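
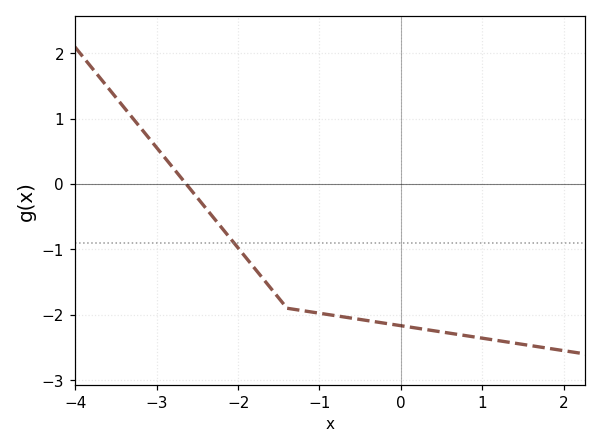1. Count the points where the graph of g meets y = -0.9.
1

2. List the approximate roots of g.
-2.6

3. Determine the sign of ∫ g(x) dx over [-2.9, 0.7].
negative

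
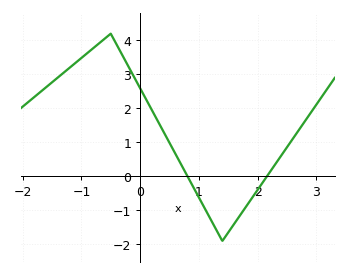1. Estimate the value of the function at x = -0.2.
3.24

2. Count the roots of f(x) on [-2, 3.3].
2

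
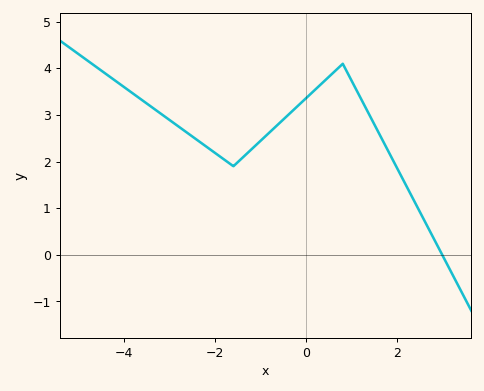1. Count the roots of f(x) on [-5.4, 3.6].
1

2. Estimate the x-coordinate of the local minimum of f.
-1.6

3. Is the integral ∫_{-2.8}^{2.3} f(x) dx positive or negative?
positive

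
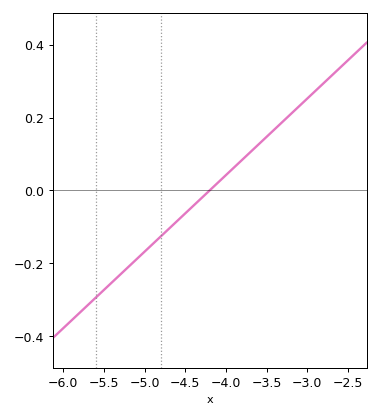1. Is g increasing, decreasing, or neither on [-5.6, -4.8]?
increasing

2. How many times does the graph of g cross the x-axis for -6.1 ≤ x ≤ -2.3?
1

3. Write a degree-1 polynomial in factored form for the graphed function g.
y = 0.21(x + 4.2)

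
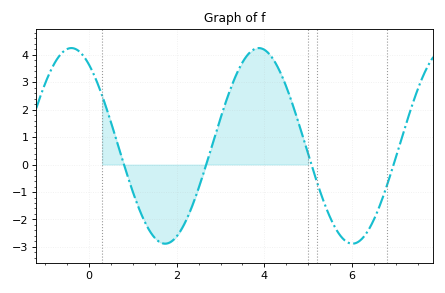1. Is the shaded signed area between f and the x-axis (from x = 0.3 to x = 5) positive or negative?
positive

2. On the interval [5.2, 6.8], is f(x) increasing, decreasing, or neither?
neither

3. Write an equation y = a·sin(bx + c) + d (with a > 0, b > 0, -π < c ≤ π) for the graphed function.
y = 3.56sin(1.5x + 2.2) + 0.68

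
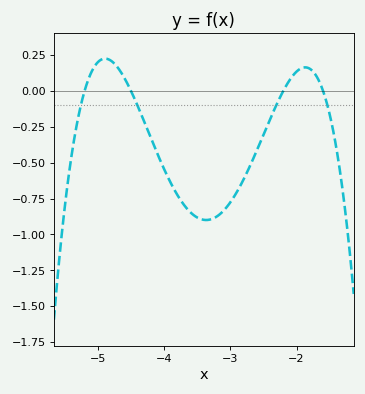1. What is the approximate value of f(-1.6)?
0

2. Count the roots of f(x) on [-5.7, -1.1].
4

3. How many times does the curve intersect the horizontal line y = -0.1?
4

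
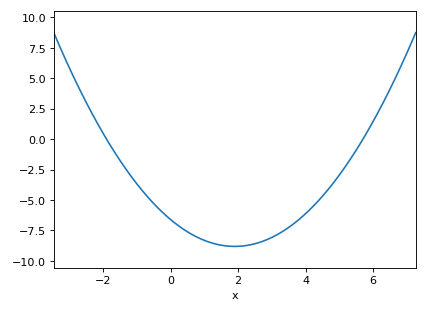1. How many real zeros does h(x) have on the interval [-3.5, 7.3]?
2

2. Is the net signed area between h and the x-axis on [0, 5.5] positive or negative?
negative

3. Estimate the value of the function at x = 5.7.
0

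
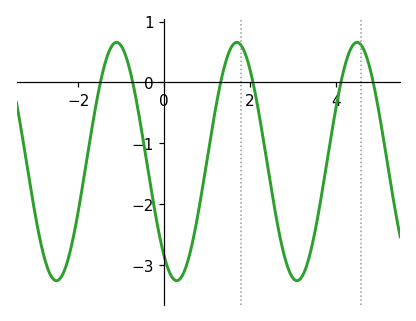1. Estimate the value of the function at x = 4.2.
0.238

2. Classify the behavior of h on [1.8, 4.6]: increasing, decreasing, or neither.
neither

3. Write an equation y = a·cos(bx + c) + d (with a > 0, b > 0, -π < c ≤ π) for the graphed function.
y = 1.96cos(2.24x + 2.49) - 1.3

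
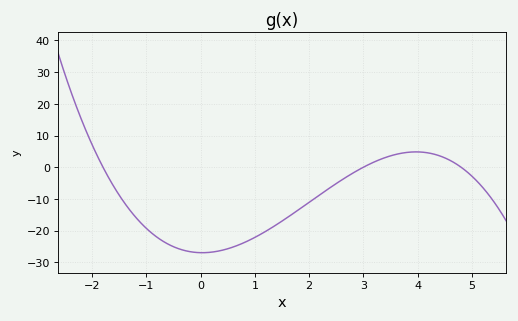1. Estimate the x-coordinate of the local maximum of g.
4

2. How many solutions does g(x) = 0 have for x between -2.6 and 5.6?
3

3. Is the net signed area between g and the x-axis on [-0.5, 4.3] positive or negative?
negative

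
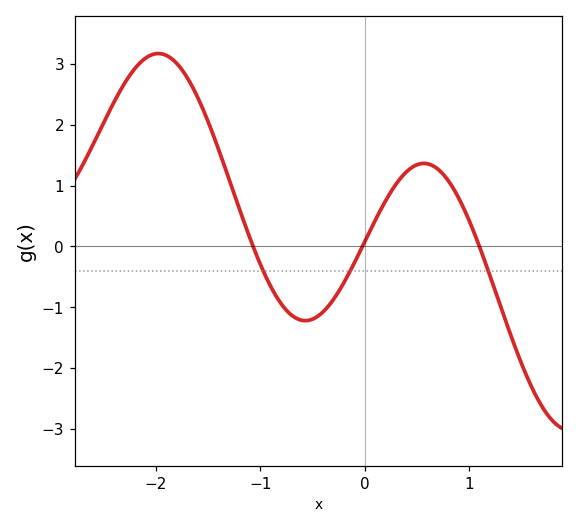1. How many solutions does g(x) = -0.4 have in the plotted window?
3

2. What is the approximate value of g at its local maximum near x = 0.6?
1.36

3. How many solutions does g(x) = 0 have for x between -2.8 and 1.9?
3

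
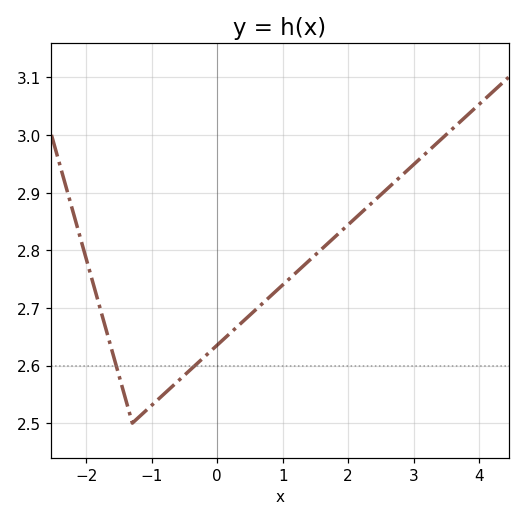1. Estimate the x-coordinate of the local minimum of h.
-1.3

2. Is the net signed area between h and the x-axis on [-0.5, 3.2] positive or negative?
positive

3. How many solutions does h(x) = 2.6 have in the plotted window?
2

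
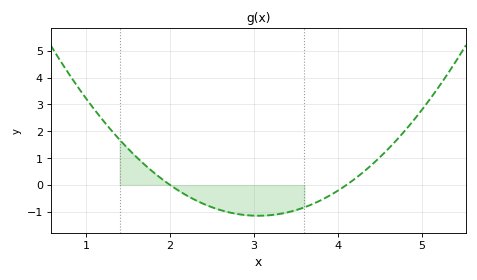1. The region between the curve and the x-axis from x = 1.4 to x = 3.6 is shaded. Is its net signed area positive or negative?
negative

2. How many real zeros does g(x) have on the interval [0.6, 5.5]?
2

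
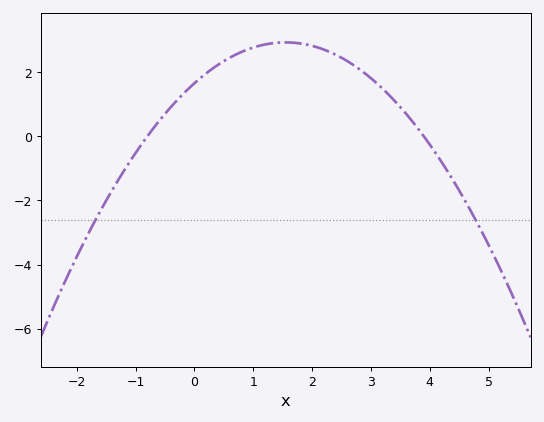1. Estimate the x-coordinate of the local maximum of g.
1.55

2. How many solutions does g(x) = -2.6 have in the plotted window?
2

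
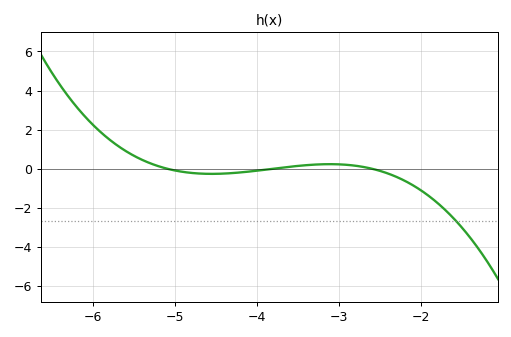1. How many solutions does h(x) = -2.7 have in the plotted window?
1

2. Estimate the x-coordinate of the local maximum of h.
-3.1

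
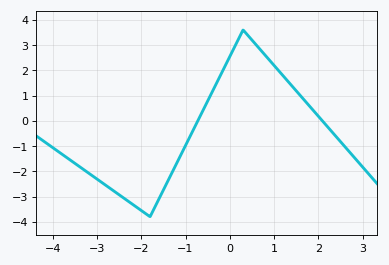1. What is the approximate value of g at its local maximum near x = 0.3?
3.6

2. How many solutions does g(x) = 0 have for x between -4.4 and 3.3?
2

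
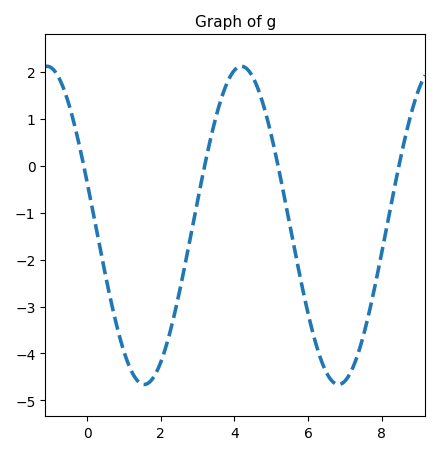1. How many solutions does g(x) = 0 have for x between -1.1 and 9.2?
4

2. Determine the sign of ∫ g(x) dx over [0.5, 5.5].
negative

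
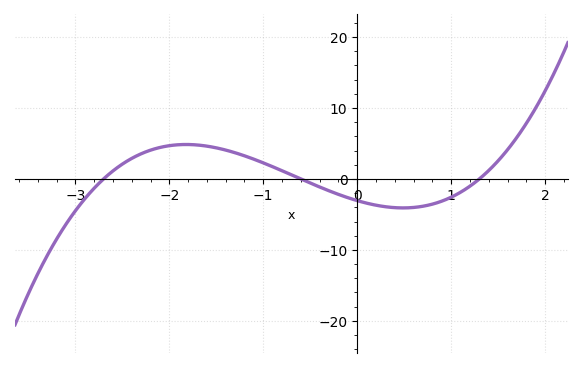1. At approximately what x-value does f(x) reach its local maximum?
-1.8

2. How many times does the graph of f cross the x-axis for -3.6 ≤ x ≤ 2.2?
3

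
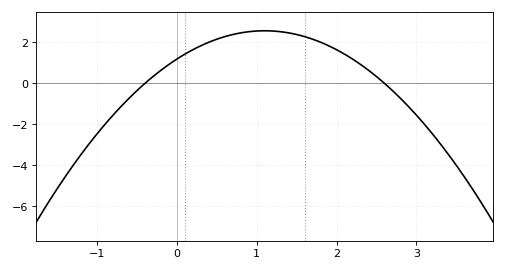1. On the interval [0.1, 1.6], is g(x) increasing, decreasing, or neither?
neither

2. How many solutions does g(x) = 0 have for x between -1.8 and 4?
2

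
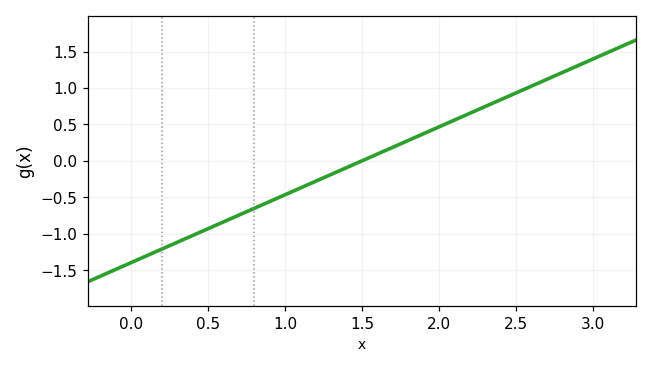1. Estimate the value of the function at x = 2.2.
0.651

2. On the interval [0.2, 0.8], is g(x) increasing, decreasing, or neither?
increasing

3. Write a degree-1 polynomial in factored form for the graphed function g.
y = 0.93(x - 1.5)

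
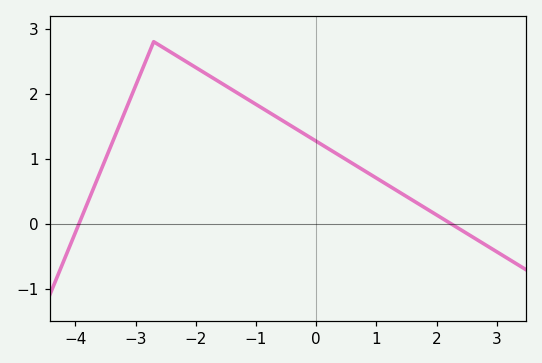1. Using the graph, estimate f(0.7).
0.9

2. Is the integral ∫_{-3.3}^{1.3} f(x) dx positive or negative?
positive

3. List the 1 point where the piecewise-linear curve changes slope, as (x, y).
(-2.7, 2.8)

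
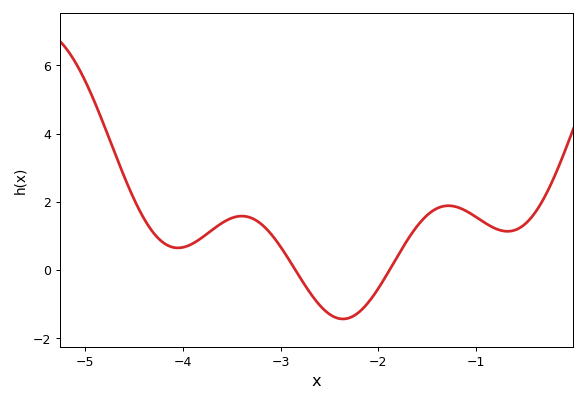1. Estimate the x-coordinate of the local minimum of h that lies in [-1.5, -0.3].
-0.7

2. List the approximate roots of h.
-2.8, -1.9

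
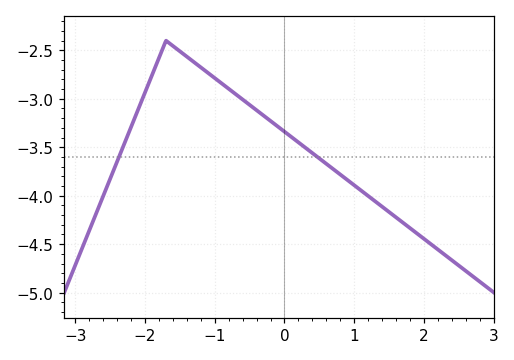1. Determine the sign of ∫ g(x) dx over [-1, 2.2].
negative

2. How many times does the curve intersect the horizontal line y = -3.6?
2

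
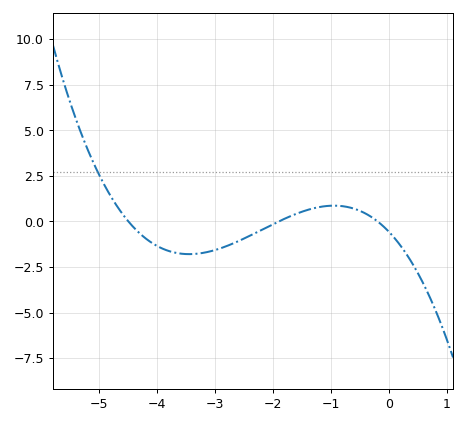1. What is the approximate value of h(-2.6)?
-1.09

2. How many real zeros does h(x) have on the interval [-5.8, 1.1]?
3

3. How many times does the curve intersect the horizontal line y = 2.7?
1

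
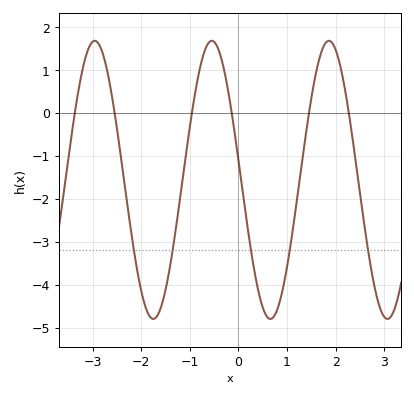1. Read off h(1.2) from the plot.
-2.05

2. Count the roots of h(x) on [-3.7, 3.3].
6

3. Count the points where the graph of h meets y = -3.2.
5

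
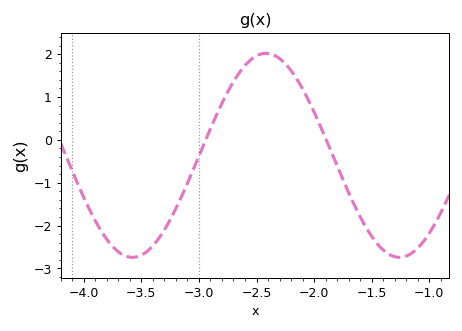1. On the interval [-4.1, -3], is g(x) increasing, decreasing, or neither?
neither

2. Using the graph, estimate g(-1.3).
-2.7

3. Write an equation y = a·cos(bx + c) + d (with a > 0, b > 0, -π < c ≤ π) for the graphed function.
y = 2.38cos(2.7x + 0.27) - 0.36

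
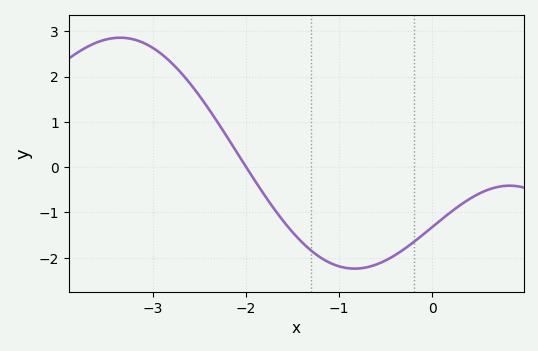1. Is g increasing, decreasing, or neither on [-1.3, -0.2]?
neither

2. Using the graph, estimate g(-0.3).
-1.81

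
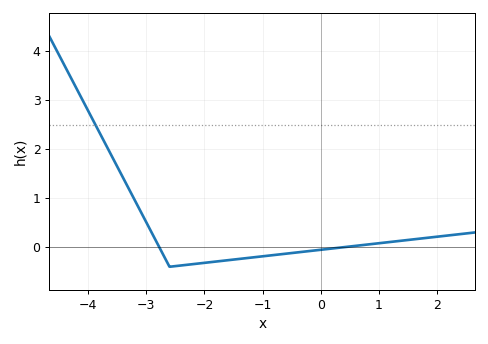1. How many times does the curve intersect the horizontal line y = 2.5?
1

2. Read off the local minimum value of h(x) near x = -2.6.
-0.4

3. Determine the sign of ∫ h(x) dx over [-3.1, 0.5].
negative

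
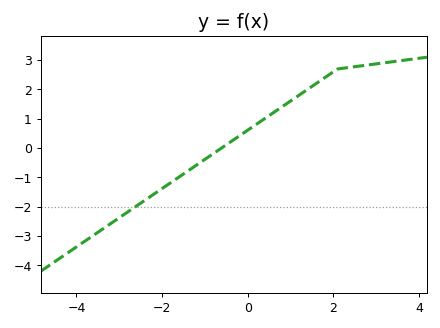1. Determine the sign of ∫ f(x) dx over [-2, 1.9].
positive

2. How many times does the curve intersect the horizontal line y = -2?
1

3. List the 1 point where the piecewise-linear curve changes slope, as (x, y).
(2.1, 2.7)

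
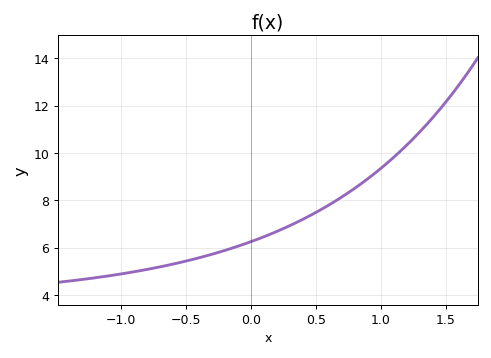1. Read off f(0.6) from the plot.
7.8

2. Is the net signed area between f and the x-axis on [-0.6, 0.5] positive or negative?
positive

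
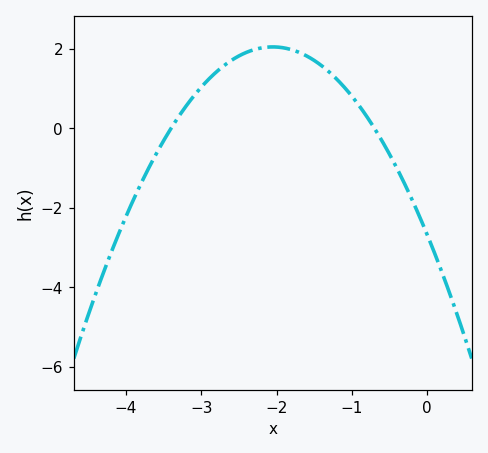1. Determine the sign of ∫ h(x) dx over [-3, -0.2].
positive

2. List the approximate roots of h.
-3.4, -0.7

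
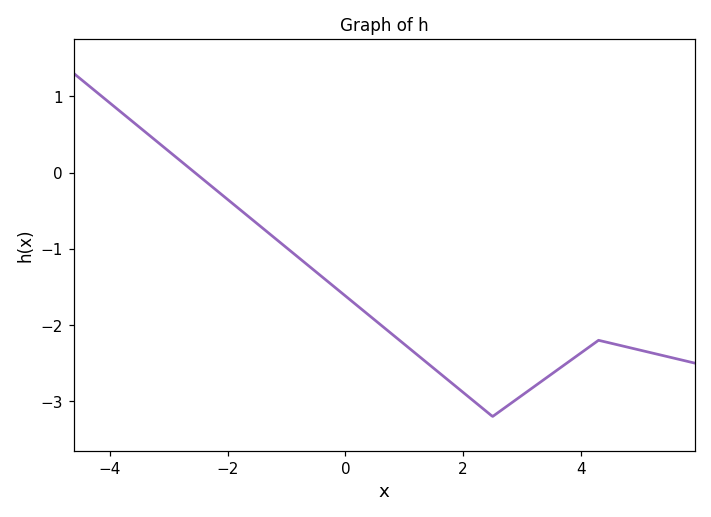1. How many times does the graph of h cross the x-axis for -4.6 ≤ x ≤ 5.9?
1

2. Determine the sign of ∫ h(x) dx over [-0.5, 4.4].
negative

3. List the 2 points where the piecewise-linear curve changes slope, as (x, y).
(2.5, -3.2); (4.3, -2.2)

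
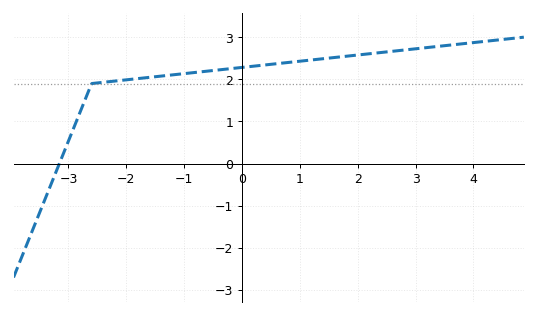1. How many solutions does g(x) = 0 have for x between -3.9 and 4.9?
1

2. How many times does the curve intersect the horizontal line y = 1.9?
1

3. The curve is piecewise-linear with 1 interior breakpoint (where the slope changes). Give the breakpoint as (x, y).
(-2.6, 1.9)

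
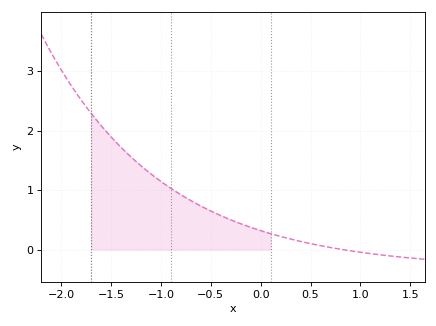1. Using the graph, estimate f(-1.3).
1.6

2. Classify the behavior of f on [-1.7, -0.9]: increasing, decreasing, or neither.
decreasing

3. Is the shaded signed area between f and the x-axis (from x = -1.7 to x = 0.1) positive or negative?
positive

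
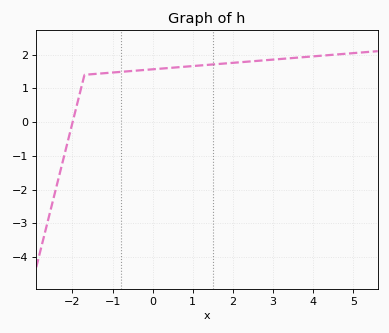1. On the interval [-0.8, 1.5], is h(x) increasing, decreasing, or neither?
increasing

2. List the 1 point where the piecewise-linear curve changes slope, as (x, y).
(-1.7, 1.4)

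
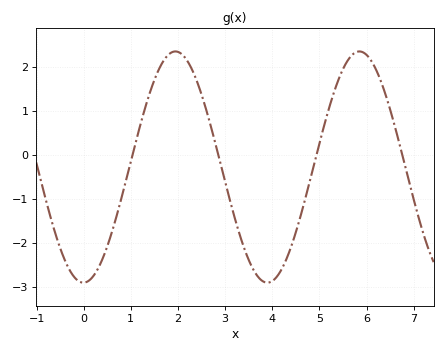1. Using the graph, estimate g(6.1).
2.1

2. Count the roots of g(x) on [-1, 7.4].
4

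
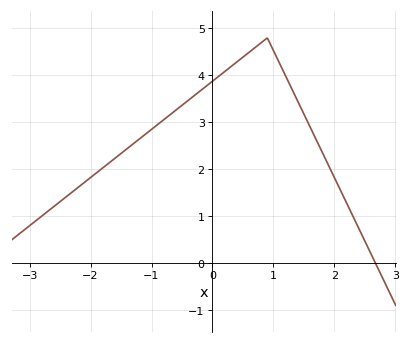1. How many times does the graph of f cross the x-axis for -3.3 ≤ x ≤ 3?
1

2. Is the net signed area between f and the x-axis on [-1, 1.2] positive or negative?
positive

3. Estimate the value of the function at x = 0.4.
4.3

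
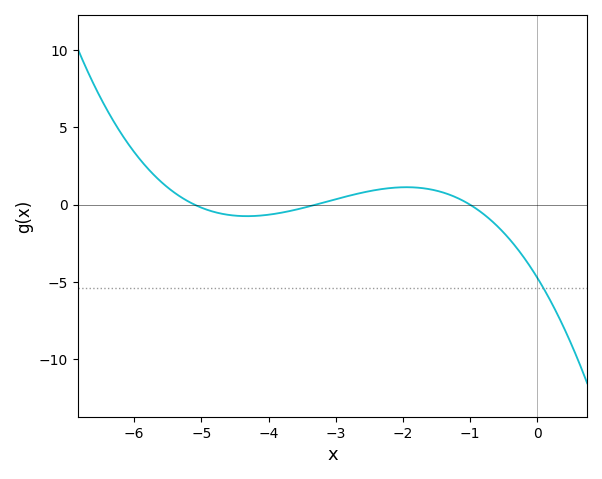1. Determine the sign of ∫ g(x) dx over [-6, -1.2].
positive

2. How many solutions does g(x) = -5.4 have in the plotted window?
1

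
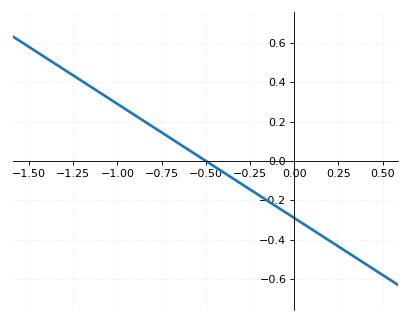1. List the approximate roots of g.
-0.5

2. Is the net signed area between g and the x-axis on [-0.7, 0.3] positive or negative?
negative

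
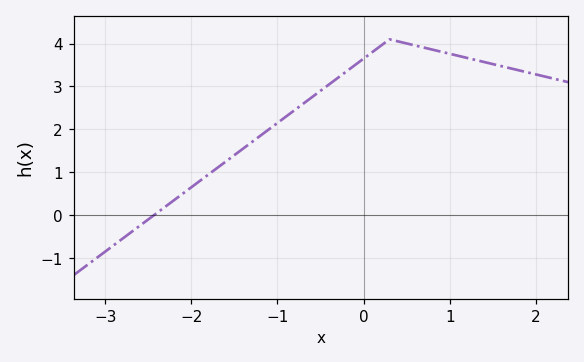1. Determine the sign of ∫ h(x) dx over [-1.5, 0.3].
positive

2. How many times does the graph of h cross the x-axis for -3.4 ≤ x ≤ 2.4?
1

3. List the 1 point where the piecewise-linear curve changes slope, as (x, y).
(0.3, 4.1)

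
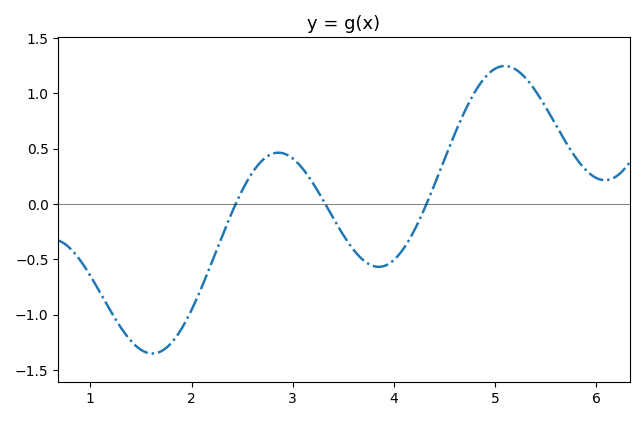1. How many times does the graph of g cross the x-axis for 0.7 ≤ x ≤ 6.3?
3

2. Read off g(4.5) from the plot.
0.405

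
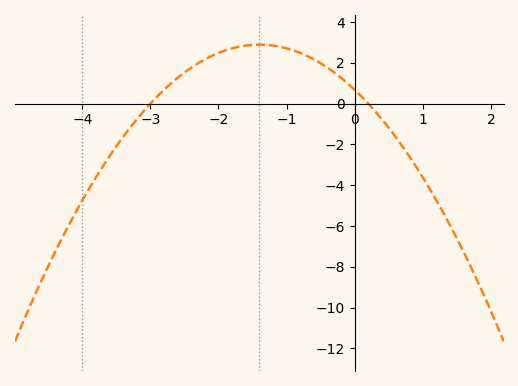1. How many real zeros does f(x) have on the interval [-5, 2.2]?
2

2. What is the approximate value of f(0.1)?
0.35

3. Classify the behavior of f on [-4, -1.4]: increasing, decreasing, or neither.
increasing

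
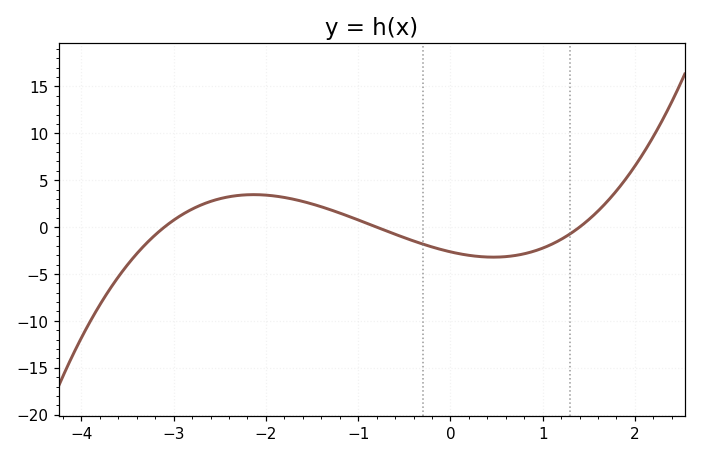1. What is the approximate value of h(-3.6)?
-5.32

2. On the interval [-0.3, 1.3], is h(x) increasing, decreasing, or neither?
neither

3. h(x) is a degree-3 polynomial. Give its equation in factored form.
y = 0.76(x + 3.1)(x + 0.8)(x - 1.4)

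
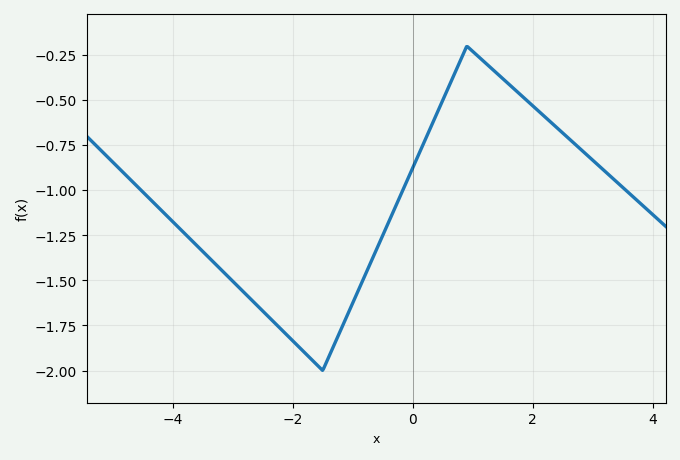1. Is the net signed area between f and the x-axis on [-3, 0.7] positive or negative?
negative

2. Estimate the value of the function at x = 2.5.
-0.683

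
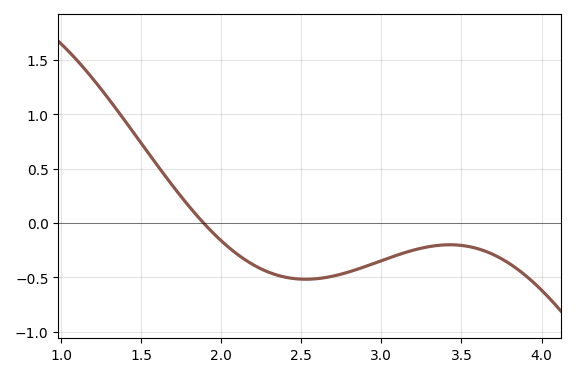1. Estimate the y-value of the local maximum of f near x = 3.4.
-0.2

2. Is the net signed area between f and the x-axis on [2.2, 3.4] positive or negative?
negative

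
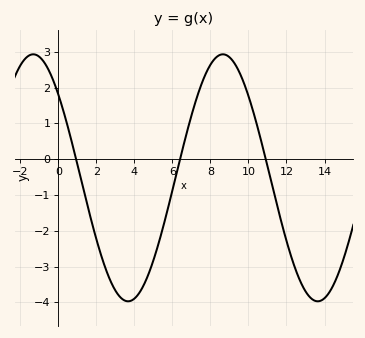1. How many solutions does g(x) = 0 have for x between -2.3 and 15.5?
3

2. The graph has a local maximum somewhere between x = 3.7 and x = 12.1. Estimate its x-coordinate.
8.66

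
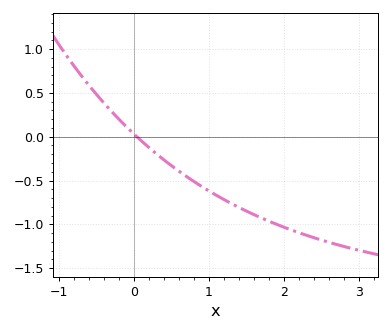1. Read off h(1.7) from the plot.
-0.95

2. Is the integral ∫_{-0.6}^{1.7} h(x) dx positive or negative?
negative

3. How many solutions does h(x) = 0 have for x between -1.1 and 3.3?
1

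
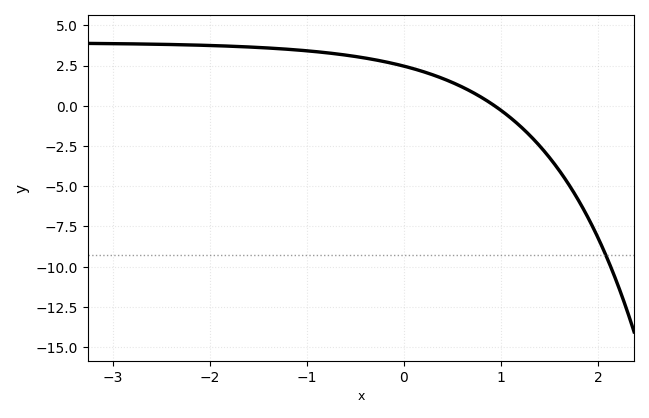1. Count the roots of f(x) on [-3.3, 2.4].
1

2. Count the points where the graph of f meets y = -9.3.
1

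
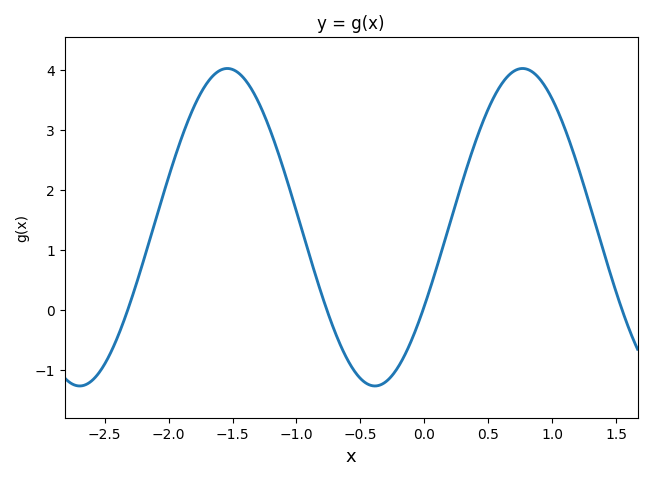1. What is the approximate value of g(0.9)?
3.86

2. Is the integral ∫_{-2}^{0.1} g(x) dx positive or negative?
positive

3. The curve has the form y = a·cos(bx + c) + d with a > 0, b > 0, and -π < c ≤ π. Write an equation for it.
y = 2.65cos(2.72x - 2.09) + 1.38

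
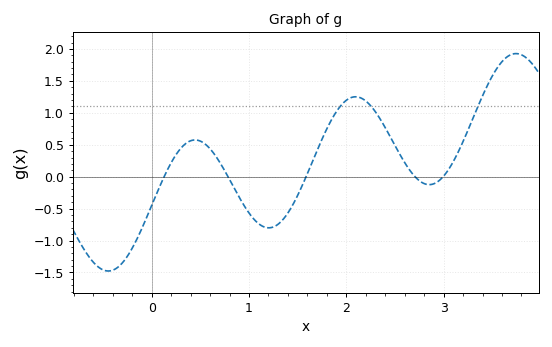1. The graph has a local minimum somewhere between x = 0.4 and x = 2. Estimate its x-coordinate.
1.2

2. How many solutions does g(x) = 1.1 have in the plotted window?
3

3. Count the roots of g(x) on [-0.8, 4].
5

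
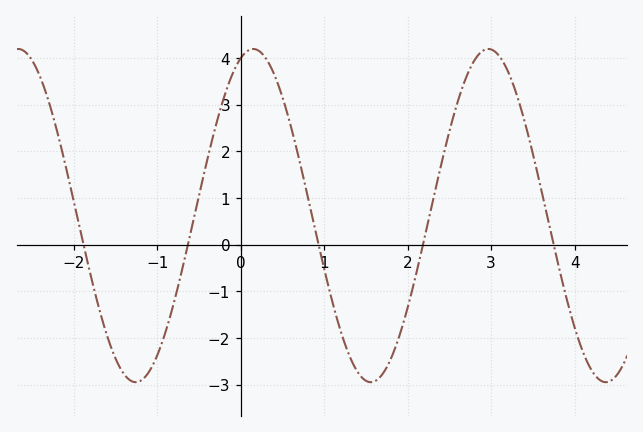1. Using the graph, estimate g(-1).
-2.4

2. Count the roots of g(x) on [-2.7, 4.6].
5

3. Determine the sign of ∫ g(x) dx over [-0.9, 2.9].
positive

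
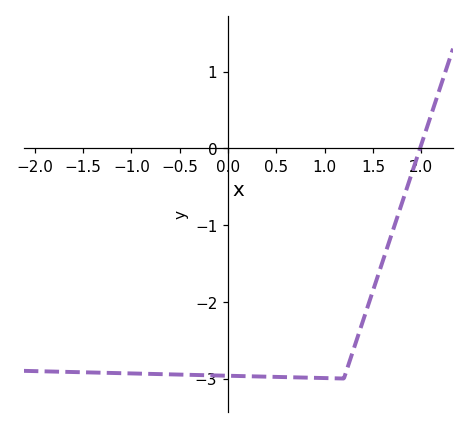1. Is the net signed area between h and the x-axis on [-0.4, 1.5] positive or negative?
negative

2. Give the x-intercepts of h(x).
2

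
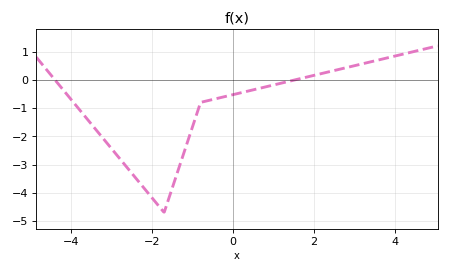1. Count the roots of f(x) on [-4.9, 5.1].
2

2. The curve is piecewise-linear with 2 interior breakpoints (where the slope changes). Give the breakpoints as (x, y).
(-1.7, -4.7); (-0.8, -0.8)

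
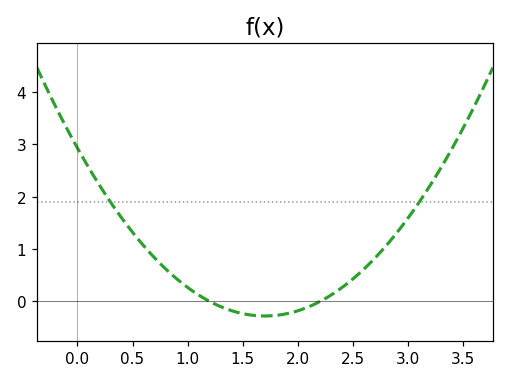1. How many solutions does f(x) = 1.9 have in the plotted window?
2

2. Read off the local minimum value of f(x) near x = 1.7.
-0.3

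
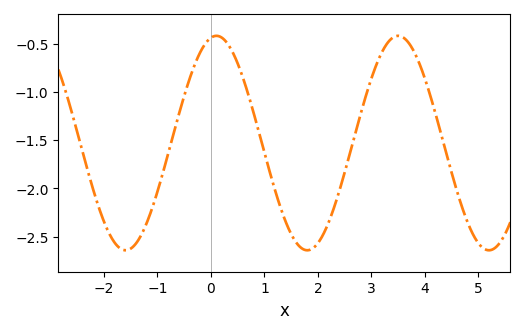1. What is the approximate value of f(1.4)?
-2.35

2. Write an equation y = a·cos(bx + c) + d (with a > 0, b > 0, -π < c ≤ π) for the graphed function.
y = 1.11cos(1.9x - 0.19) - 1.53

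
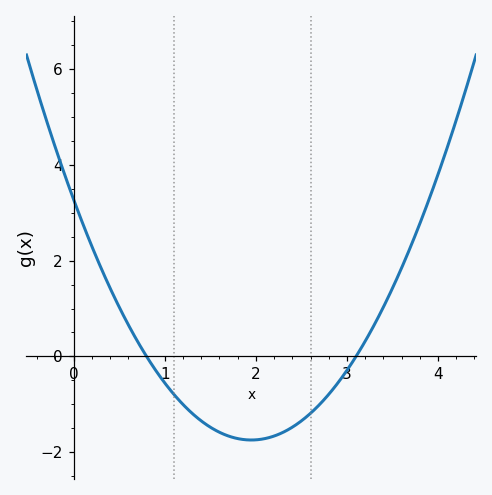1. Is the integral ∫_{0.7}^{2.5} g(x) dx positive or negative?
negative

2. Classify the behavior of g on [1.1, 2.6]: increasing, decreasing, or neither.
neither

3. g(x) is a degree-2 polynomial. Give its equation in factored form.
y = 1.32(x - 0.8)(x - 3.1)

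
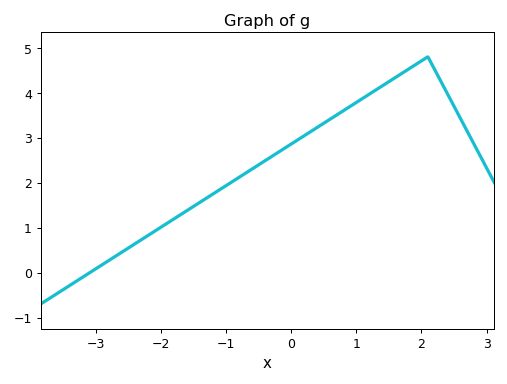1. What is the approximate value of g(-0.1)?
2.8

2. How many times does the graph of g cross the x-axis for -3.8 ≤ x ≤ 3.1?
1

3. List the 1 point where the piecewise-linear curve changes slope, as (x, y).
(2.1, 4.8)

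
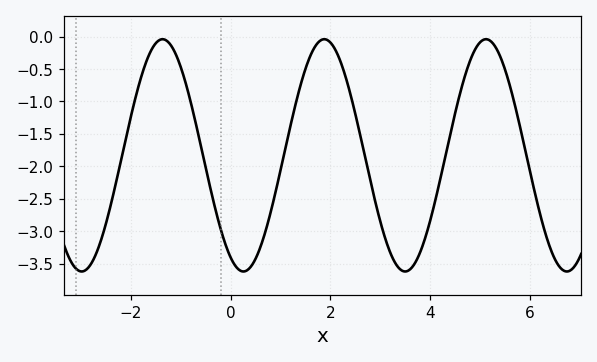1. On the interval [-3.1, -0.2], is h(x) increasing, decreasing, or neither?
neither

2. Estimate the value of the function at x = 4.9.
-0.195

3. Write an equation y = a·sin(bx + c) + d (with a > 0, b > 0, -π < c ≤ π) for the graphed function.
y = 1.79sin(1.94x - 2.07) - 1.83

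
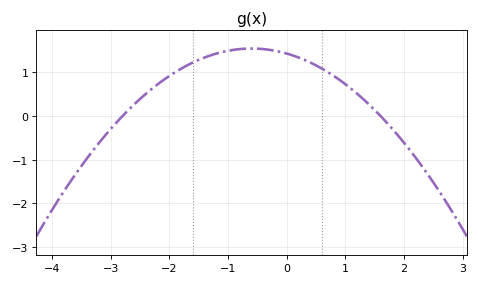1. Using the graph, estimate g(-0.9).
1.5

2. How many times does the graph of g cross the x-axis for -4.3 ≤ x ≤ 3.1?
2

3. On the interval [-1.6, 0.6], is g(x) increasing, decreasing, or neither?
neither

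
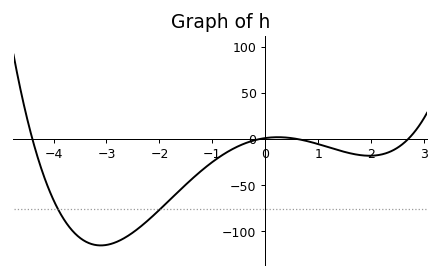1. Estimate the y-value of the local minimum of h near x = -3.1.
-116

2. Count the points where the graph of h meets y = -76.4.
2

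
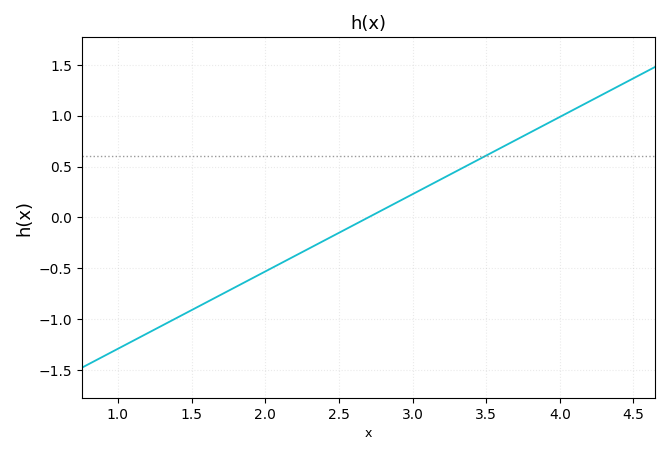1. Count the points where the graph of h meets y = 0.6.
1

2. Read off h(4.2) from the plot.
1.14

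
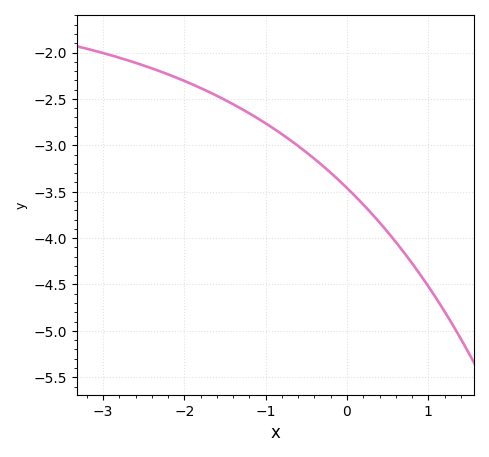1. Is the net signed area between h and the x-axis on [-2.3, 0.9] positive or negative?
negative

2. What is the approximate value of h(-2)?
-2.31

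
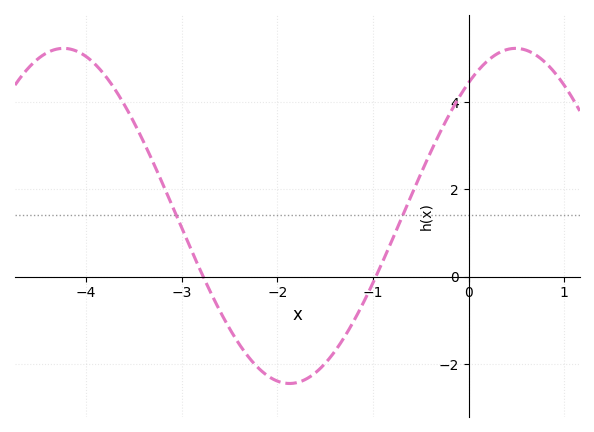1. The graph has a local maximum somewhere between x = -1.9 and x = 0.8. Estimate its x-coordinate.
0.489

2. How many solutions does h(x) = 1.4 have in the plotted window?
2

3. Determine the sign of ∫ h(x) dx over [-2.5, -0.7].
negative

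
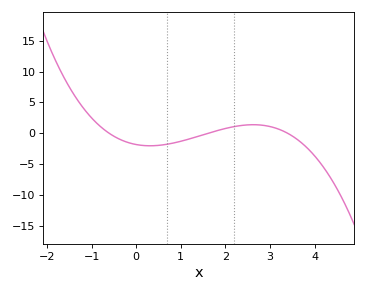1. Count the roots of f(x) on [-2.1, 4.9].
3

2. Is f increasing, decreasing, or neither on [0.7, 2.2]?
increasing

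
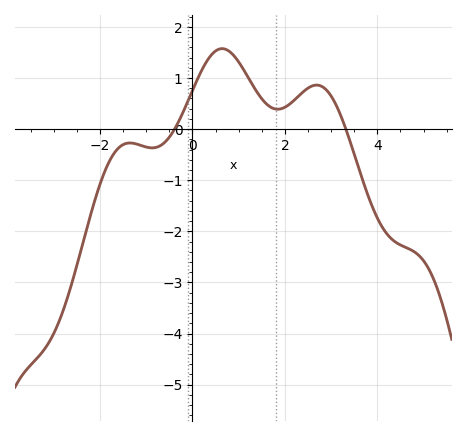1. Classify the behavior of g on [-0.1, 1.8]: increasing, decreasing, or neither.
neither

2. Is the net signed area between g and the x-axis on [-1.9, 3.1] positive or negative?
positive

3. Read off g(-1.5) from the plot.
-0.304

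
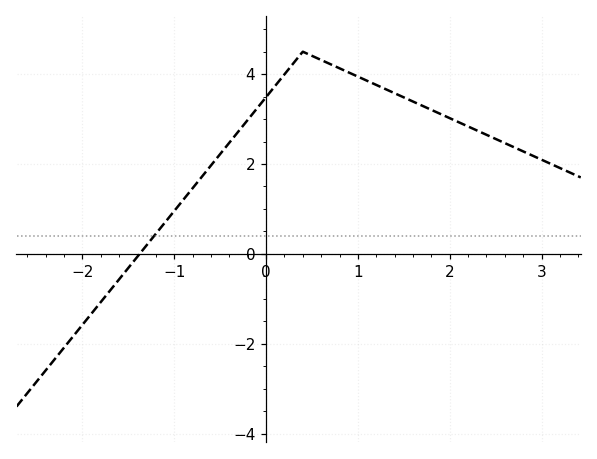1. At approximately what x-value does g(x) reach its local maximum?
0.4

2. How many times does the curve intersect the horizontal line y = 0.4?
1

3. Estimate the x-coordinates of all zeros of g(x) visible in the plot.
-1.4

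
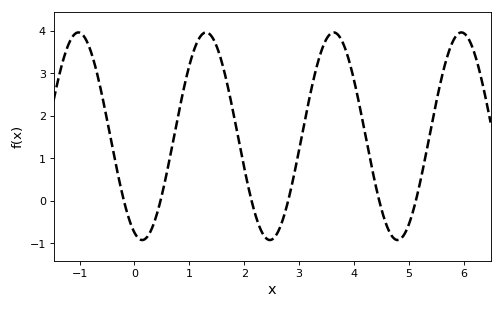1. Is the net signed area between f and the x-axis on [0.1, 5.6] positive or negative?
positive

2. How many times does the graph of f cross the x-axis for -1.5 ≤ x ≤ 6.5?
6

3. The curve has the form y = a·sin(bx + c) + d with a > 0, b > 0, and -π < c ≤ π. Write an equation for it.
y = 2.44sin(2.7x - 1.9) + 1.52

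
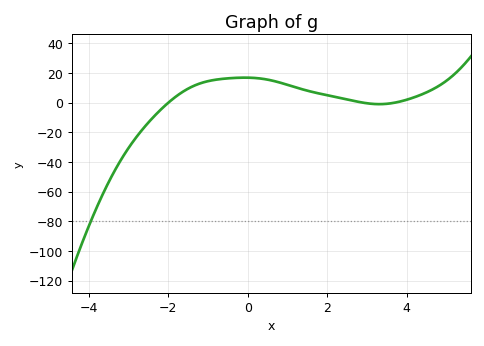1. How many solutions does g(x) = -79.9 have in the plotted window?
1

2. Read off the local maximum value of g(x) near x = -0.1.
16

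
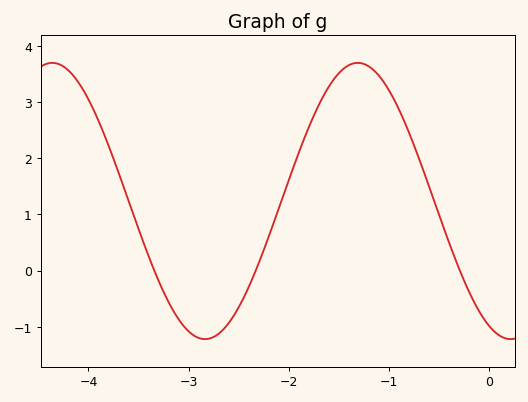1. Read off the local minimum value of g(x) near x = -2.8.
-1.2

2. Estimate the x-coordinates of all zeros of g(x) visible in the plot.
-3.3, -2.3, -0.3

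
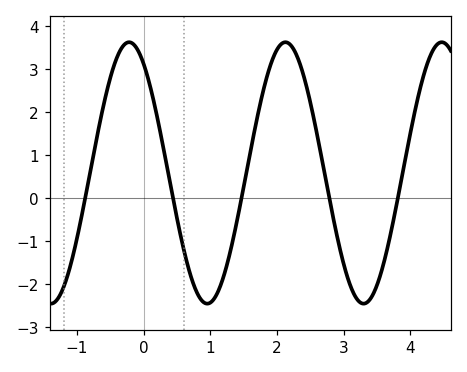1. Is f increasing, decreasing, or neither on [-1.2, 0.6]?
neither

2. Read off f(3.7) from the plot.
-0.842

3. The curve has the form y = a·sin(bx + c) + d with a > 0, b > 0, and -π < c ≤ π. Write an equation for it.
y = 3.04sin(2.68x + 2.16) + 0.59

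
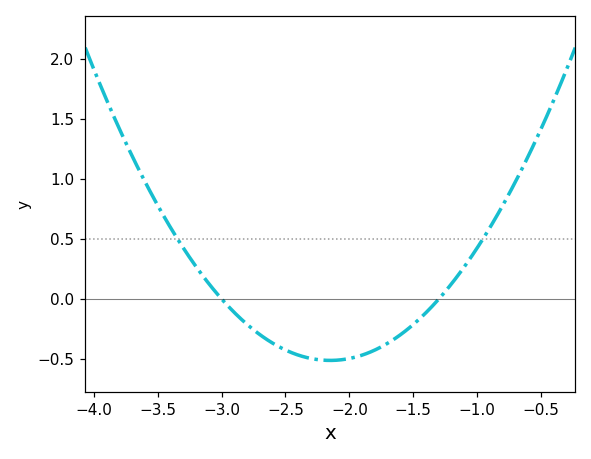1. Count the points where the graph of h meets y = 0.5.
2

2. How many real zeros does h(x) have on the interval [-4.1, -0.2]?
2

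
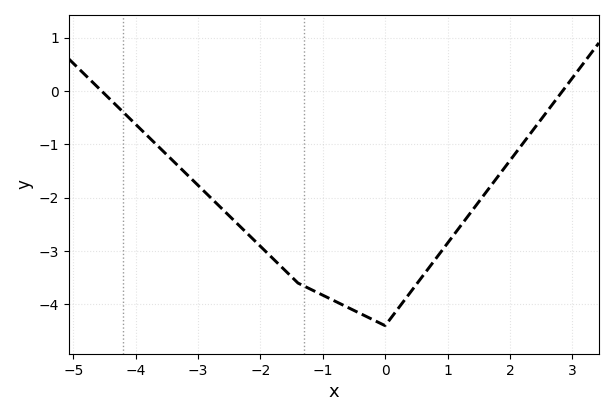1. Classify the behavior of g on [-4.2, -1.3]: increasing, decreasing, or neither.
decreasing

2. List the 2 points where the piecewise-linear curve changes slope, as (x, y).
(-1.4, -3.6); (0, -4.4)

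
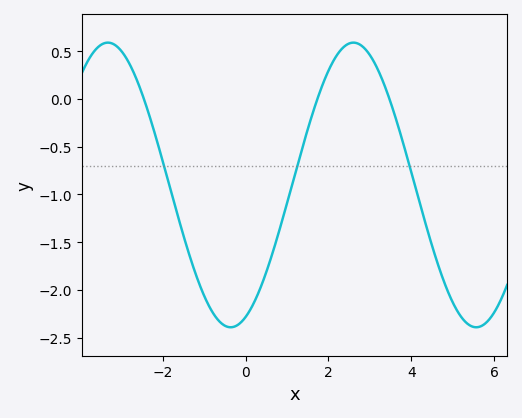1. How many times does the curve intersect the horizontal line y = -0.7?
3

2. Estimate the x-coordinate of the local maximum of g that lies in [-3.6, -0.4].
-3.4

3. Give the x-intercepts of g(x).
-2.4, 1.8, 3.4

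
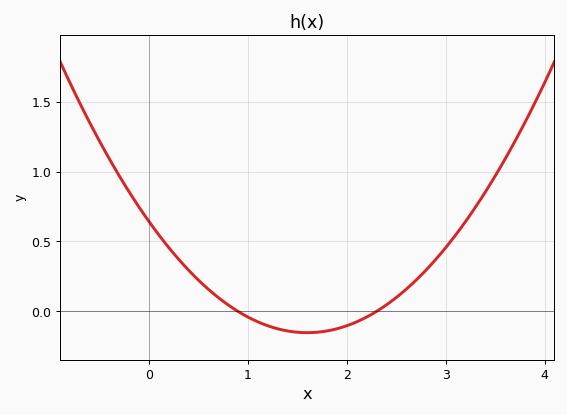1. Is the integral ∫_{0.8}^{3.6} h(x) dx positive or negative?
positive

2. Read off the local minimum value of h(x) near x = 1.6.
-0.152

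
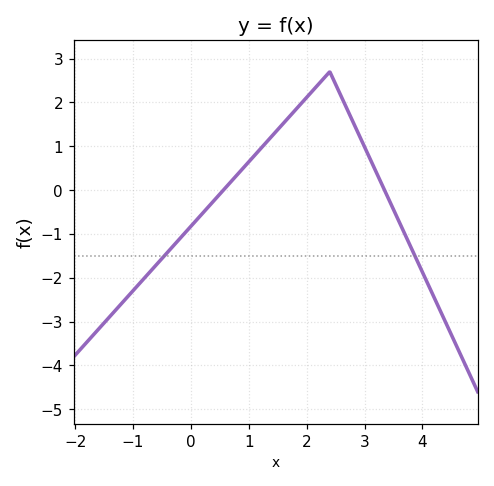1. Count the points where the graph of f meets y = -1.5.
2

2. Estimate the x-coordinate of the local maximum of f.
2.4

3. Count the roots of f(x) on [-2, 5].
2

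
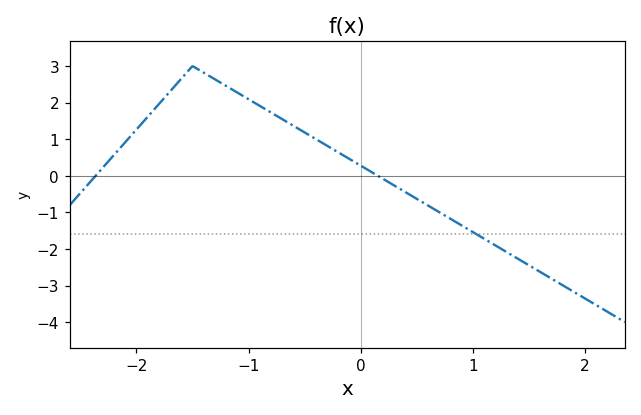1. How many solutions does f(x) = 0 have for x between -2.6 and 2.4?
2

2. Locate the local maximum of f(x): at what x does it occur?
-1.5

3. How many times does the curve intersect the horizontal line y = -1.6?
1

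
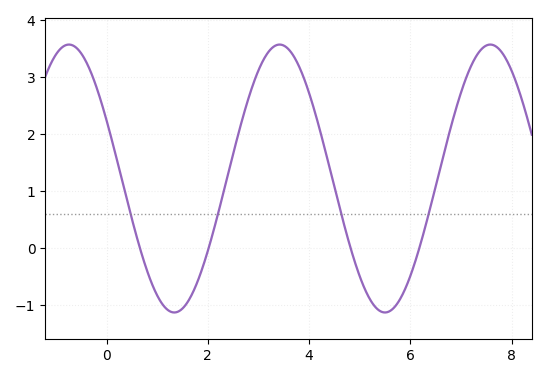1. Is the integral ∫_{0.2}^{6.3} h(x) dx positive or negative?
positive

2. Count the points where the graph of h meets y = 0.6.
4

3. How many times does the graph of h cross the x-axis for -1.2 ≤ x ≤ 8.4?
4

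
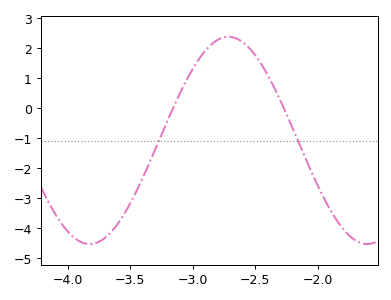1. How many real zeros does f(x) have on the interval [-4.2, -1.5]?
2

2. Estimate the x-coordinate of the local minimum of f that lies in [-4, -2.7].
-3.83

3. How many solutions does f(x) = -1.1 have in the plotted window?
2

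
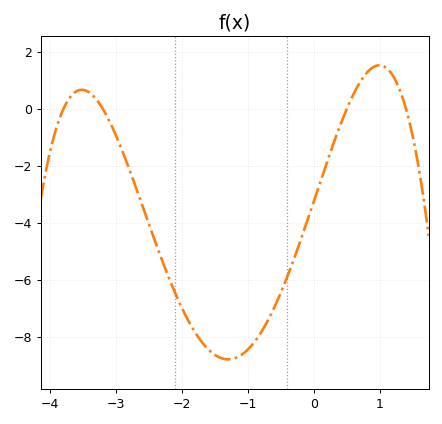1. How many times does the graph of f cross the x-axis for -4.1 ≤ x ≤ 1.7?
4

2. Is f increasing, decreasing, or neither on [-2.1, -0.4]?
neither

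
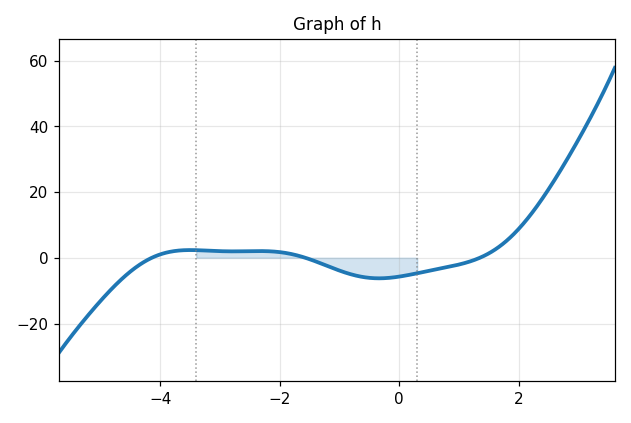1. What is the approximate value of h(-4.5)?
-4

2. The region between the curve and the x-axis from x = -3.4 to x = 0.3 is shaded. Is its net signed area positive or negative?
negative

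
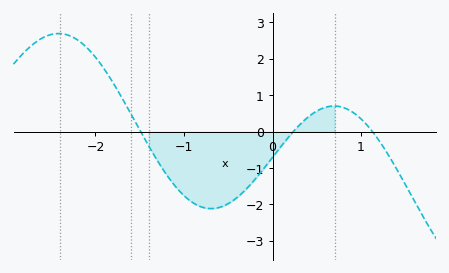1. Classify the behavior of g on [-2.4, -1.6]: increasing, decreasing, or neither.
decreasing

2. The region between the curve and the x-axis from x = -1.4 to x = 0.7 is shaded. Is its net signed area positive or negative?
negative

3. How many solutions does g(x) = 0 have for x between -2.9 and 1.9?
3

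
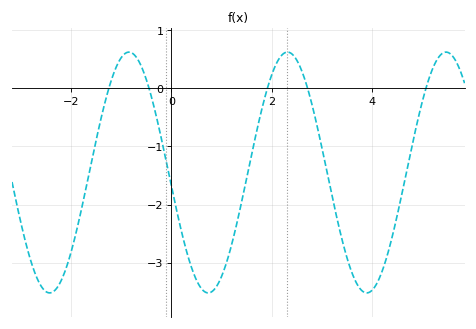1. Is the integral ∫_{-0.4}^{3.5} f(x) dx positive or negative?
negative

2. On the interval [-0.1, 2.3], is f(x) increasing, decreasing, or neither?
neither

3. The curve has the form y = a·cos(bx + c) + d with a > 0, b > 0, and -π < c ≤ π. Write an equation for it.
y = 2.07cos(1.99x + 1.68) - 1.45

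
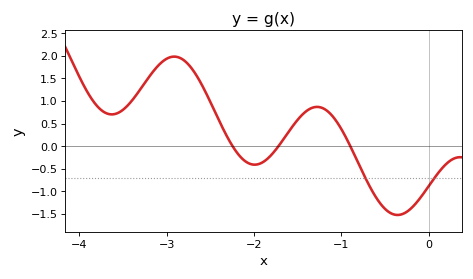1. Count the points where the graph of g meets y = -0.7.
2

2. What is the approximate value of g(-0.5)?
-1.4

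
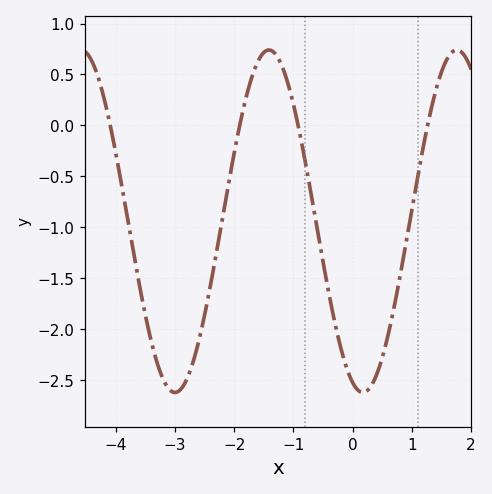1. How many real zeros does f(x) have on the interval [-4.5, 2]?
4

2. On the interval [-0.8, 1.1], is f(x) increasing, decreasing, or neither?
neither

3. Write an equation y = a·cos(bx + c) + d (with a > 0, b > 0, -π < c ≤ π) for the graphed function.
y = 1.68cos(1.98x + 2.8) - 0.94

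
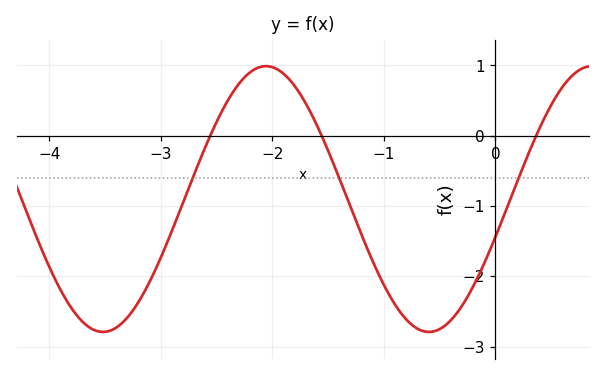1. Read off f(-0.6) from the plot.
-2.79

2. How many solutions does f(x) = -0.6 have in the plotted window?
3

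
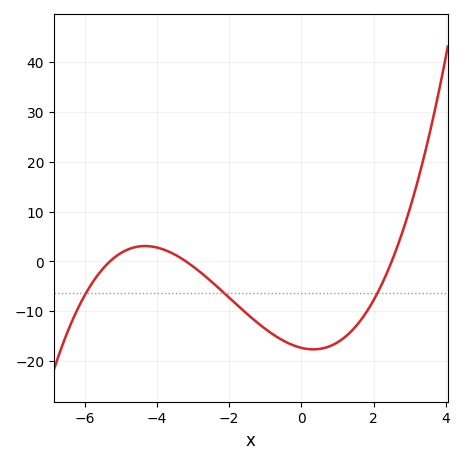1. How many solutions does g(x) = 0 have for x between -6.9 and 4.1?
3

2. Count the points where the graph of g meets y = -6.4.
3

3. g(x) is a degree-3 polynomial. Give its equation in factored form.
y = 0.41(x + 5.3)(x + 3.2)(x - 2.5)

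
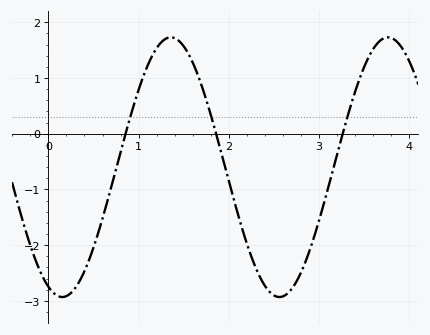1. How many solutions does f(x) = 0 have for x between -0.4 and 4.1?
3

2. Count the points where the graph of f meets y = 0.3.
3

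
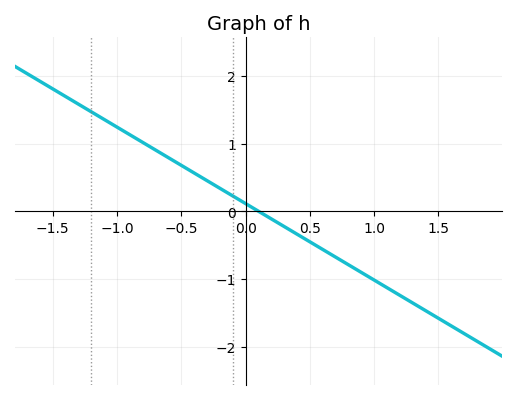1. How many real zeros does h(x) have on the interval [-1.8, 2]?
1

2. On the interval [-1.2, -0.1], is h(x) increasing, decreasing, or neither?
decreasing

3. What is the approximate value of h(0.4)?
-0.339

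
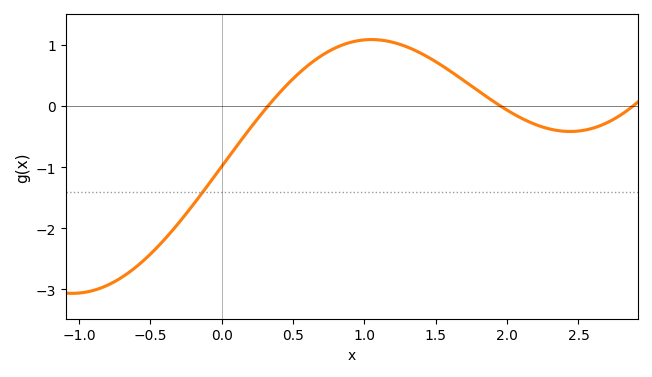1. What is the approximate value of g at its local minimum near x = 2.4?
-0.415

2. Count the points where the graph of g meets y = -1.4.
1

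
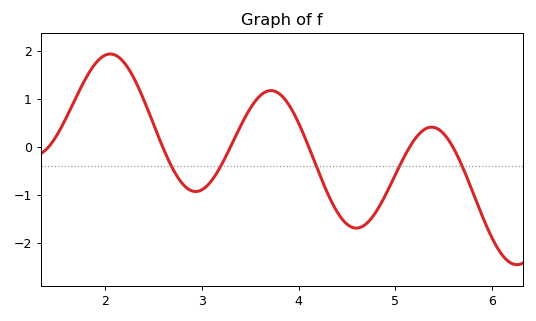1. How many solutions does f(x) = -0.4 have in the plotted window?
5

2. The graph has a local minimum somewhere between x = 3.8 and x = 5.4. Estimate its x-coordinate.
4.6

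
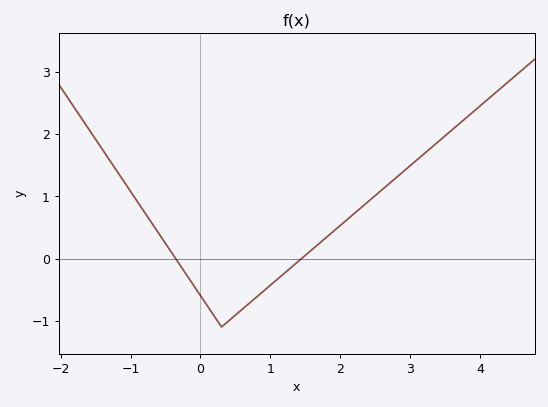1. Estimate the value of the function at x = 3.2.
1.69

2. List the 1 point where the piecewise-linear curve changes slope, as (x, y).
(0.3, -1.1)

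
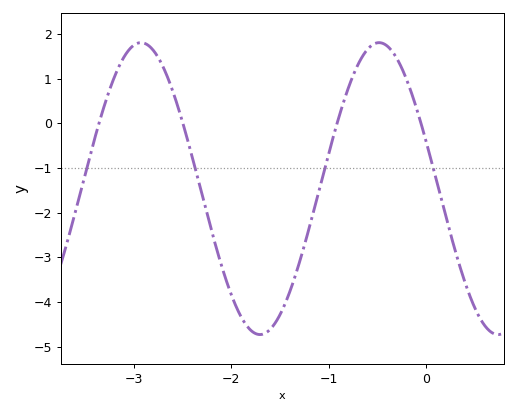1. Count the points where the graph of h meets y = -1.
4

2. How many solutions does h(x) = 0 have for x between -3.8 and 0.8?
4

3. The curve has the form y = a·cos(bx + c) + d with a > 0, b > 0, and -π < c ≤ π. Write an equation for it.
y = 3.27cos(2.6x + 1.2) - 1.46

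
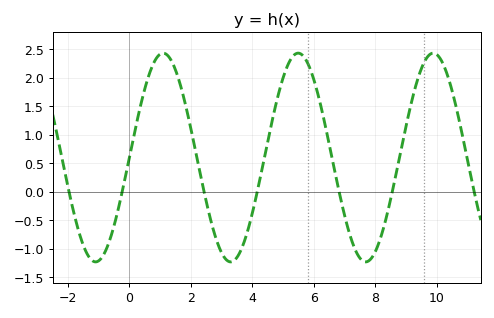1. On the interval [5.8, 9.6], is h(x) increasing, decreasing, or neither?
neither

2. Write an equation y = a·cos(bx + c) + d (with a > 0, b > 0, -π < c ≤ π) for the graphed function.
y = 1.83cos(1.43x - 1.57) + 0.6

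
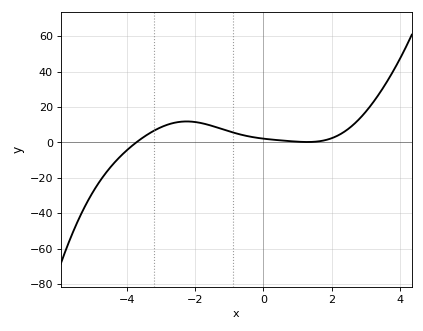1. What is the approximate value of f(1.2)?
0.272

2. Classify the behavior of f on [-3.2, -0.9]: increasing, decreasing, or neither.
neither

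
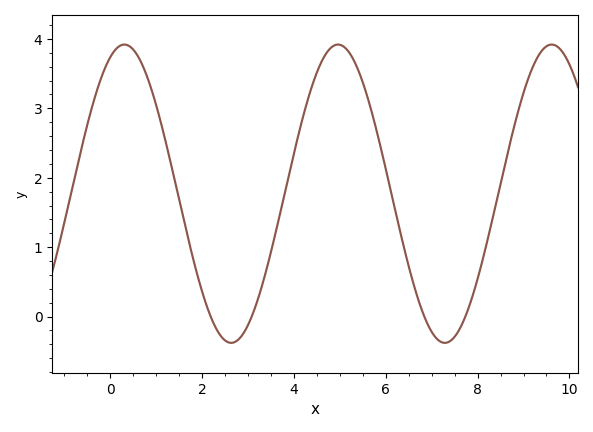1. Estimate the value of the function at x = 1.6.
1.4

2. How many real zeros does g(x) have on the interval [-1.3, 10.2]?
4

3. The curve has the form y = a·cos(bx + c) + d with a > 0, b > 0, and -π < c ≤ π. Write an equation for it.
y = 2.15cos(1.4x - 0.41) + 1.77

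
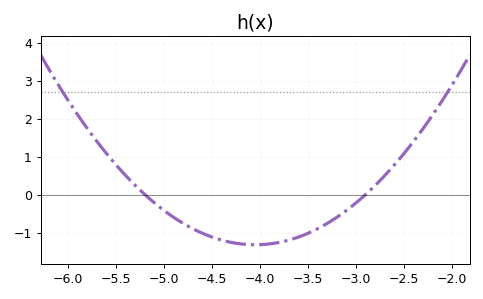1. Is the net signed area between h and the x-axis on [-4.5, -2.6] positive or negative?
negative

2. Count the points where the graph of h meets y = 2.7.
2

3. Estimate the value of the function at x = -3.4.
-0.9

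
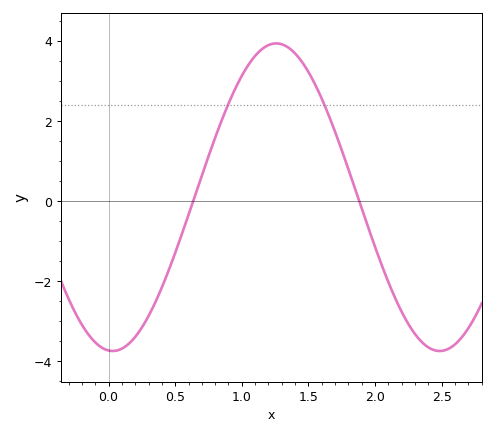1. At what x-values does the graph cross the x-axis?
0.65, 1.9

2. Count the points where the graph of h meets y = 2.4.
2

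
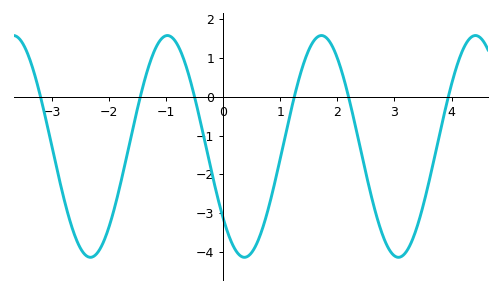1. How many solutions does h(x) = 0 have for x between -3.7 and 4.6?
6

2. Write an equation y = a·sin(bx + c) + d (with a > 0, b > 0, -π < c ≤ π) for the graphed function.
y = 2.86sin(2.33x - 2.44) - 1.28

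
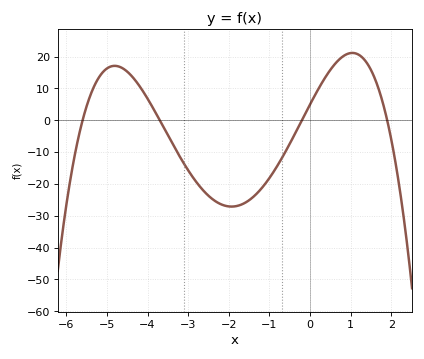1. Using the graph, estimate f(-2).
-27.1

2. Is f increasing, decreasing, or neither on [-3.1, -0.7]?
neither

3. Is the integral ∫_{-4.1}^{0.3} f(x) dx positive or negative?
negative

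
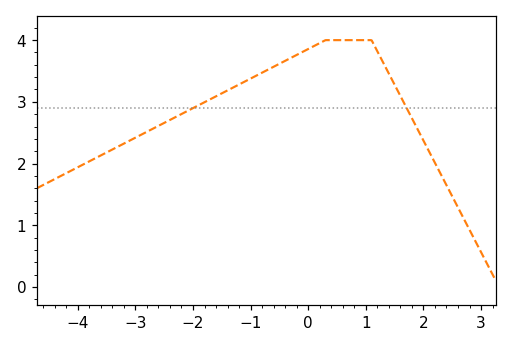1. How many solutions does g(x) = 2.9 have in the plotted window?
2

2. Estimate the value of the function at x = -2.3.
2.8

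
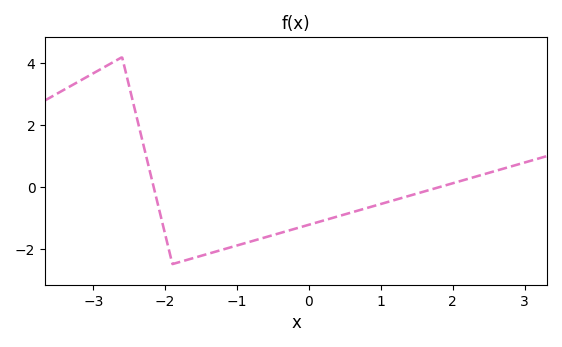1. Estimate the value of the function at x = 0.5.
-0.9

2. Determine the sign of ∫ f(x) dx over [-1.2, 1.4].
negative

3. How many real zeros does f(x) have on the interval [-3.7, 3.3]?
2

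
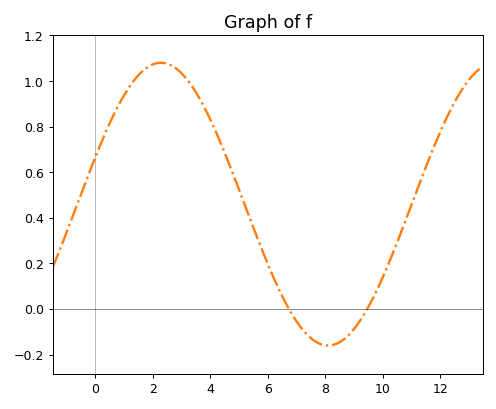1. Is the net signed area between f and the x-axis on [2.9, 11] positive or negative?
positive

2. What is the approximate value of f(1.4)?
1.02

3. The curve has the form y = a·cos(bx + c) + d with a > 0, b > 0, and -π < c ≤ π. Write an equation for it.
y = 0.62cos(0.54x - 1.2) + 0.46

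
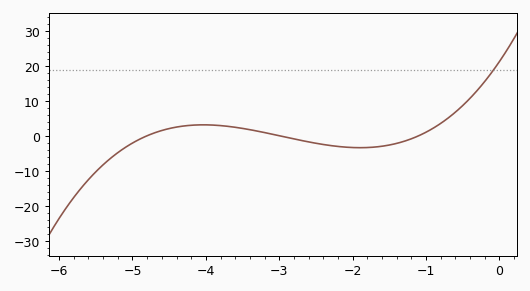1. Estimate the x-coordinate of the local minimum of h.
-1.9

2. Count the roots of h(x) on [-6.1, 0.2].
3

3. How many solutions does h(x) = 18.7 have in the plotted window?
1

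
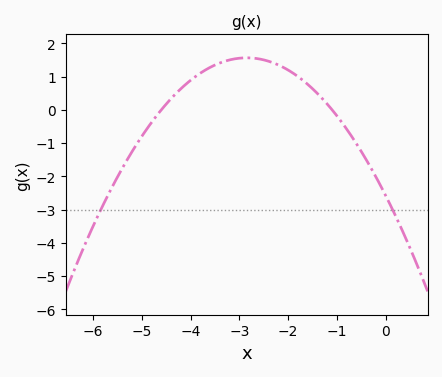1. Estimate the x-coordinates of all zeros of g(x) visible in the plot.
-4.6, -1.1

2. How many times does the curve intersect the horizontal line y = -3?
2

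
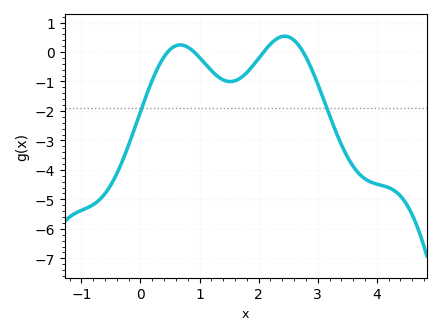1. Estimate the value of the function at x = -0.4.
-4.1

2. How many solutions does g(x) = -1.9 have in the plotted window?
2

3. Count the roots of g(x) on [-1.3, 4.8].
4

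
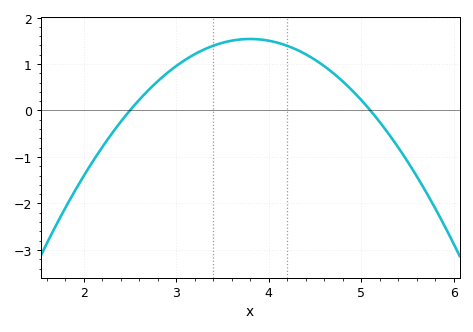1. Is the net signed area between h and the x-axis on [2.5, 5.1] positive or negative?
positive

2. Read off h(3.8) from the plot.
1.5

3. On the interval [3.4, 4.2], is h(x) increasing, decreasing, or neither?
neither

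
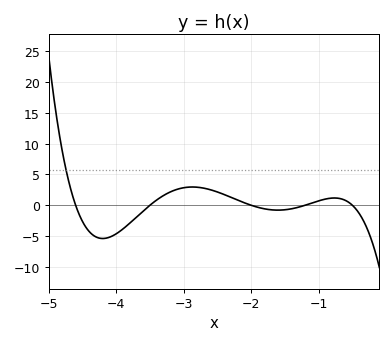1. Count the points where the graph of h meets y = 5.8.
1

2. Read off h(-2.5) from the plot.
2.16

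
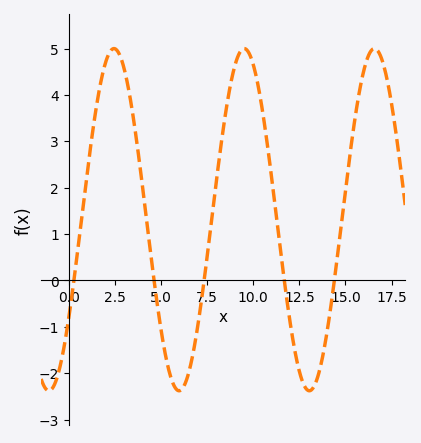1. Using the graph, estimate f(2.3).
5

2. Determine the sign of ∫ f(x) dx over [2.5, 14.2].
positive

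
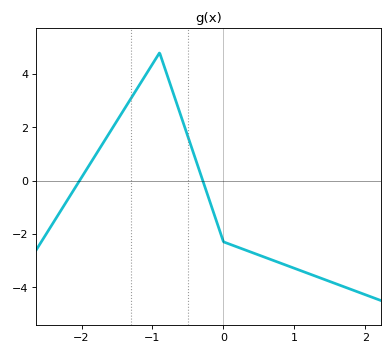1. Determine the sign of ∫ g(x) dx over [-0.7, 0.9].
negative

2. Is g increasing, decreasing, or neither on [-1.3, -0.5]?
neither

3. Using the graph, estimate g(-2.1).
-0.4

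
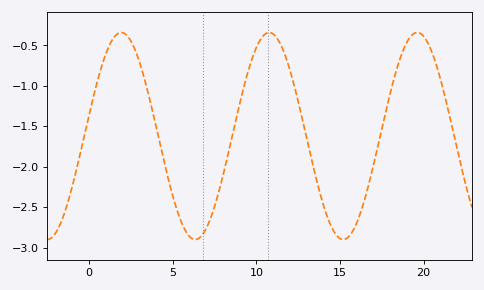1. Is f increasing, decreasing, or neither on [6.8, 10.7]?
increasing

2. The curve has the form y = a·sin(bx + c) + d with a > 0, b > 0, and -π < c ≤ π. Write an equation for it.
y = 1.28sin(0.71x + 0.21) - 1.62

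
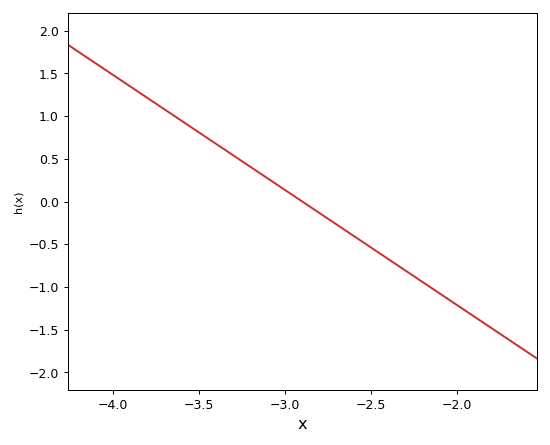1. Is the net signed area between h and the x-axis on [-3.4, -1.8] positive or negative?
negative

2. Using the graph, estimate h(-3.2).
0.4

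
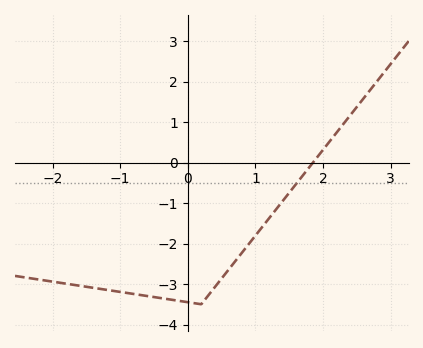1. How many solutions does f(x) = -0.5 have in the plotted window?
1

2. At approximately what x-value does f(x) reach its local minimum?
0.2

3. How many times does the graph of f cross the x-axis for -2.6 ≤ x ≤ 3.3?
1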